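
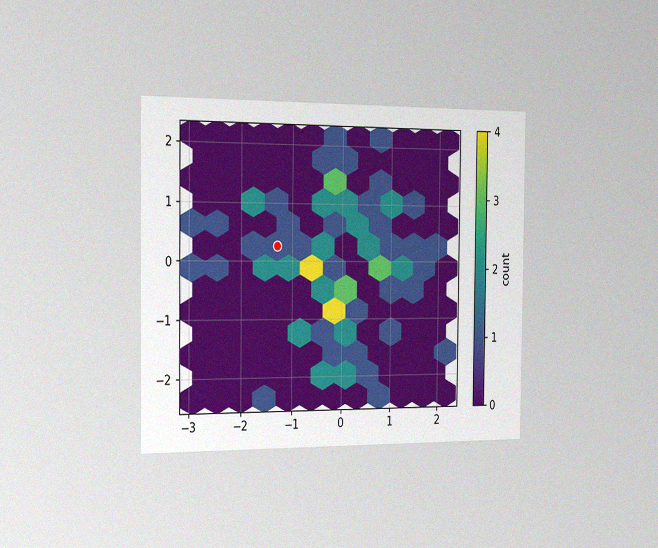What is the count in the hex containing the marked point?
1

The chart is viewed slightly from the left, with some photo noise. The marked hex reads 1 on the colorbar.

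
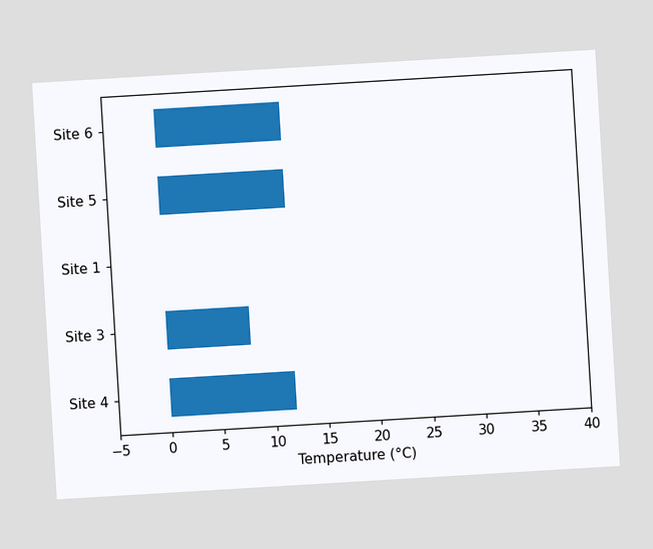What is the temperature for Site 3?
8°C

The chart is tilted about 3° counter-clockwise. Reading along the chart's x-axis, the Site 3 bar reaches 8°C.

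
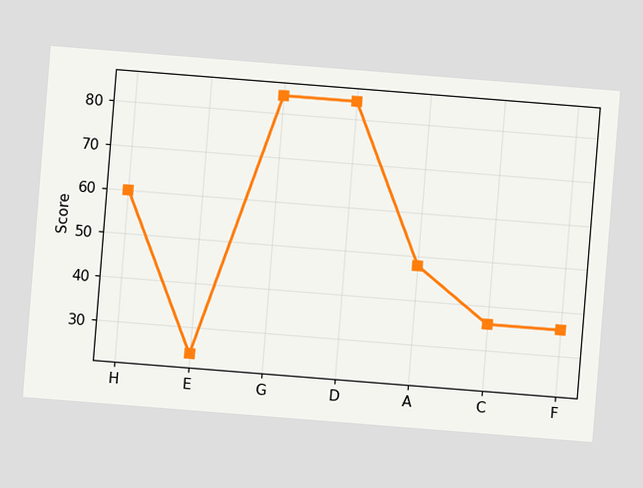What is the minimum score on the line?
The chart is tilted about 5° clockwise. The lowest point is at E, and reading across to the y-axis gives 24.

24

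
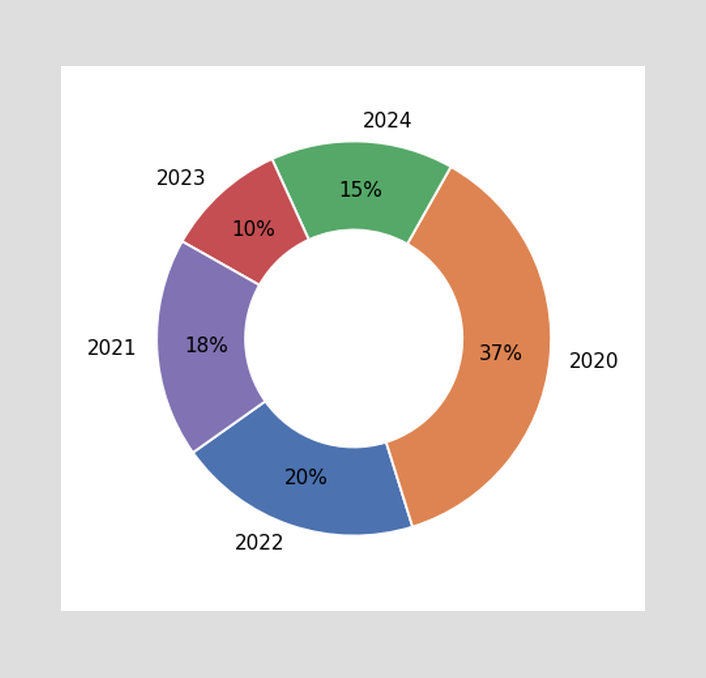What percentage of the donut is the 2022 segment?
The 2022 segment takes up 20% of the ring.

20%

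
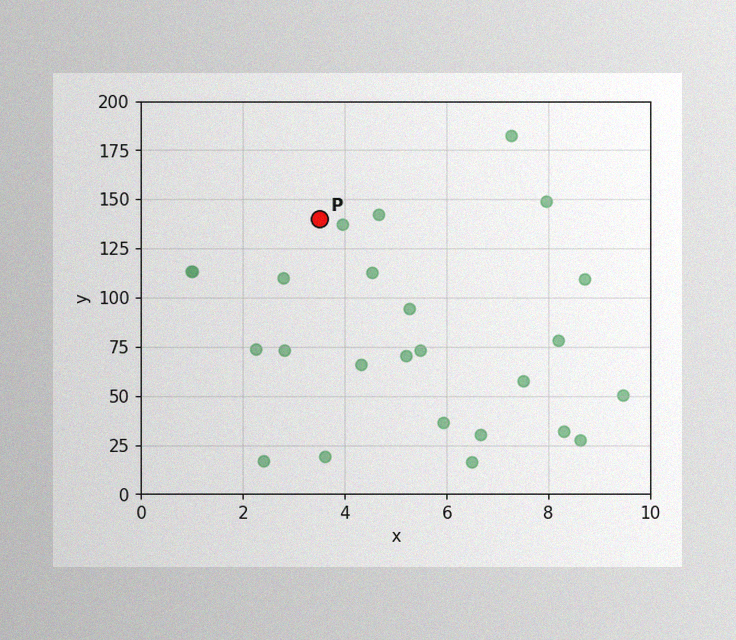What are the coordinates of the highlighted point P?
(3.5, 140)

The image has some photo noise and uneven lighting. Following the gridlines from P to each axis, P sits at (3.5, 140).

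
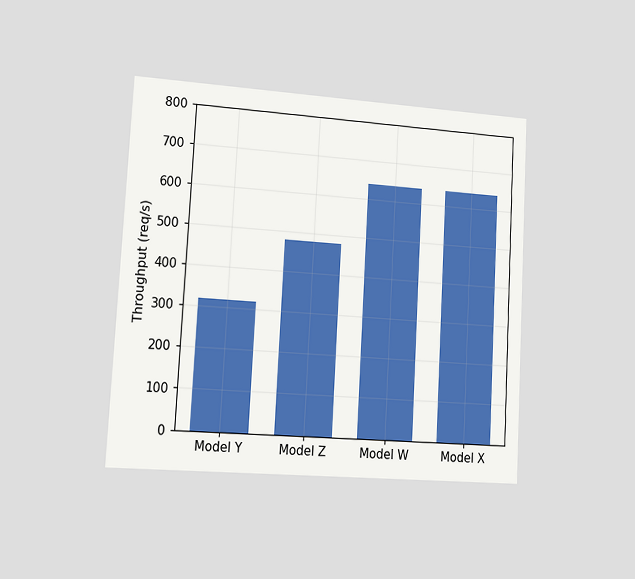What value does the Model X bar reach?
The chart is tilted about 3° clockwise and viewed slightly from the left. Reading along the chart's y-axis, the Model X bar reaches 640req/s.

640req/s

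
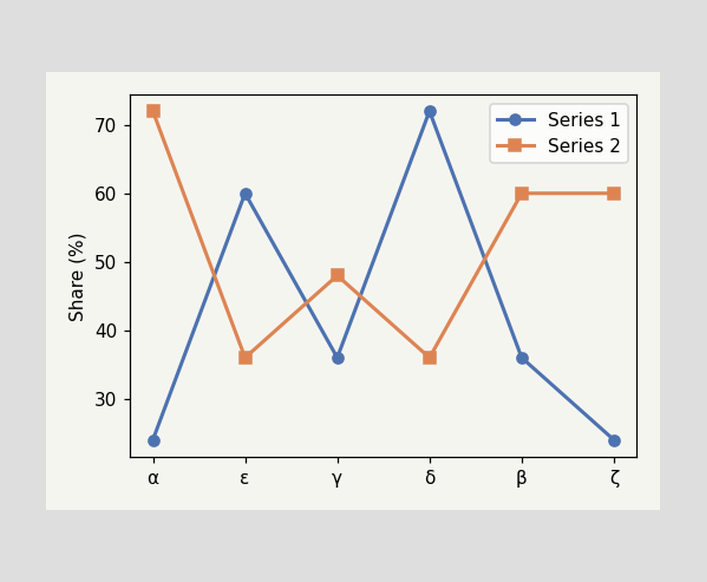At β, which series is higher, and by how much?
Series 2, by 24%

At β, Series 2 sits above the other line by 24%.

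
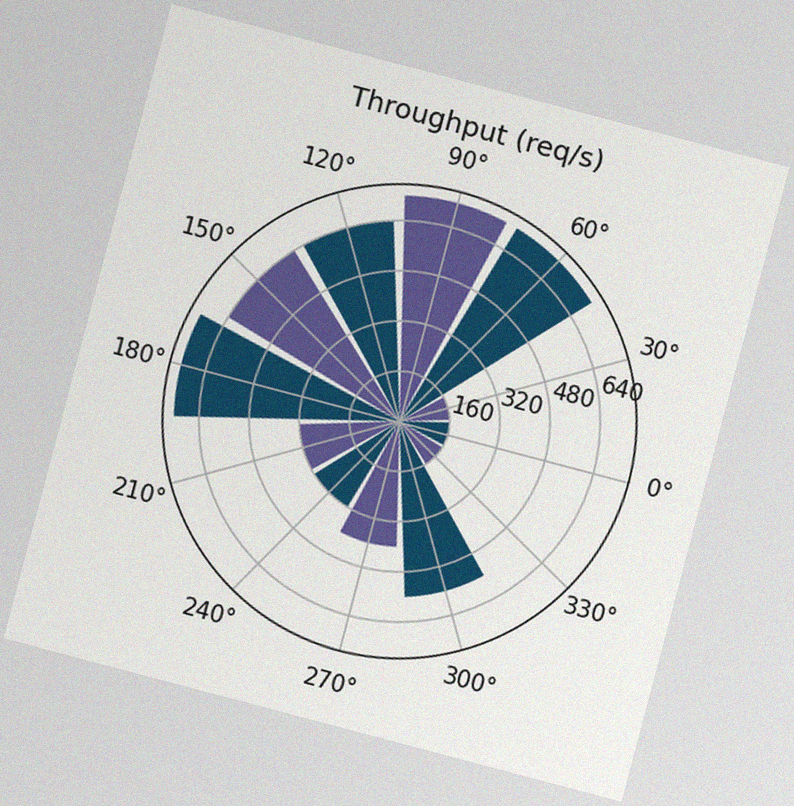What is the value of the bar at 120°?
The chart is tilted about 15° clockwise, with some photo noise. The bar at 120° reaches 640req/s on the radial axis.

640req/s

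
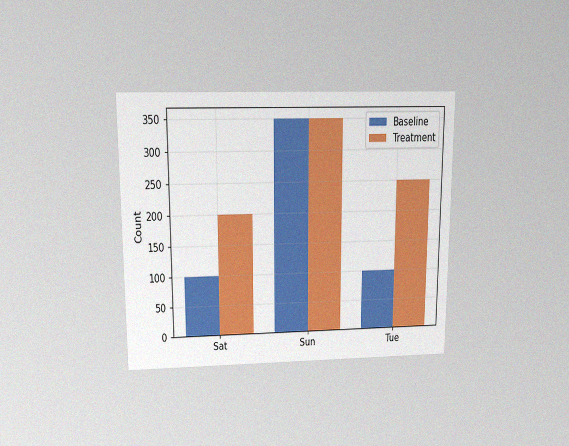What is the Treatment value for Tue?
The chart is viewed slightly from above, with some photo noise. The Treatment bar at Tue reaches 250 on the y-axis.

250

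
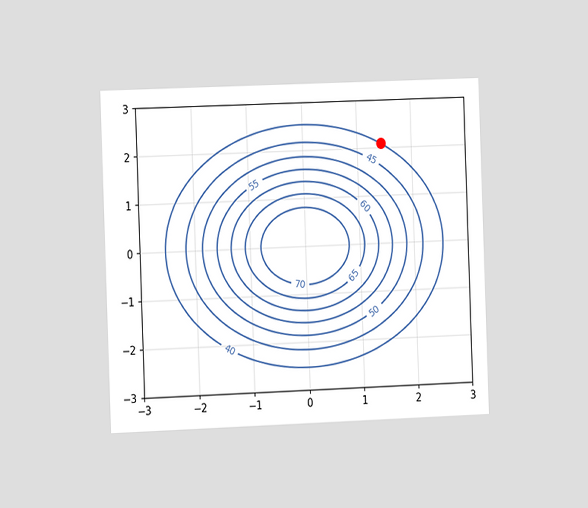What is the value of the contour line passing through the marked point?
40

The chart is tilted about 2° counter-clockwise and viewed slightly from the left. The marked point sits on the contour labelled 40.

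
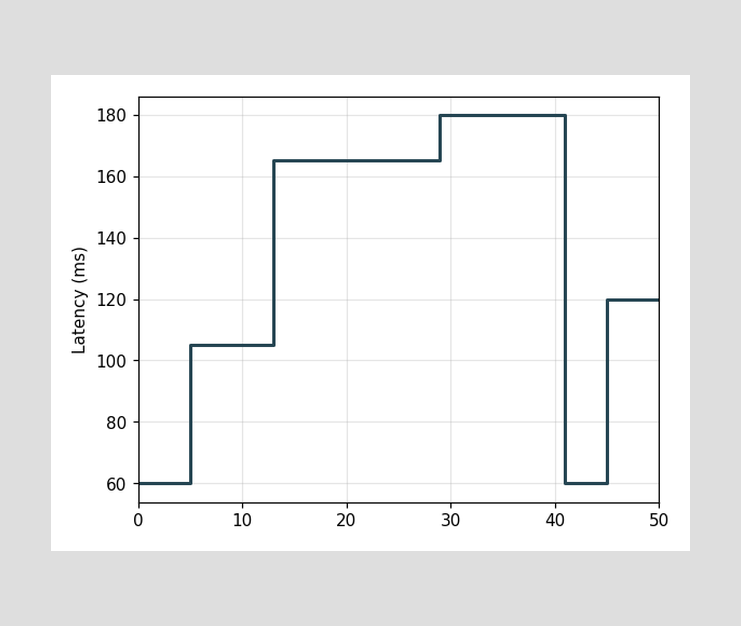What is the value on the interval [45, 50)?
120ms

On [45, 50) the step sits at 120ms.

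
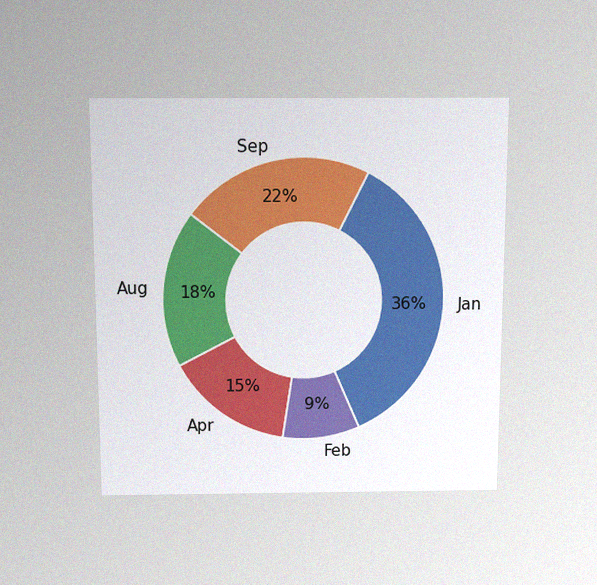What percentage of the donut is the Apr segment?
15%

The chart is viewed slightly from above, with some photo noise. The Apr segment takes up 15% of the ring.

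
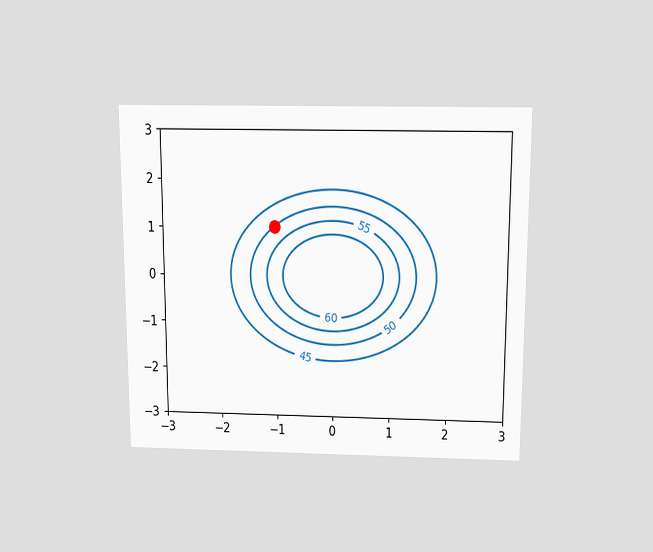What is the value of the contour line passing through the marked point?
The chart is viewed slightly from above. The marked point sits on the contour labelled 50.

50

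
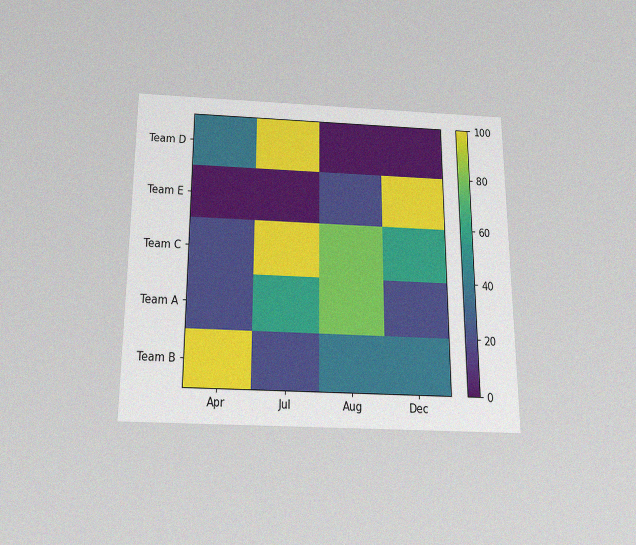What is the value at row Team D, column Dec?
0

The chart is viewed slightly from below, with some photo noise. Matching cell (Team D, Dec) against the colorbar gives 0.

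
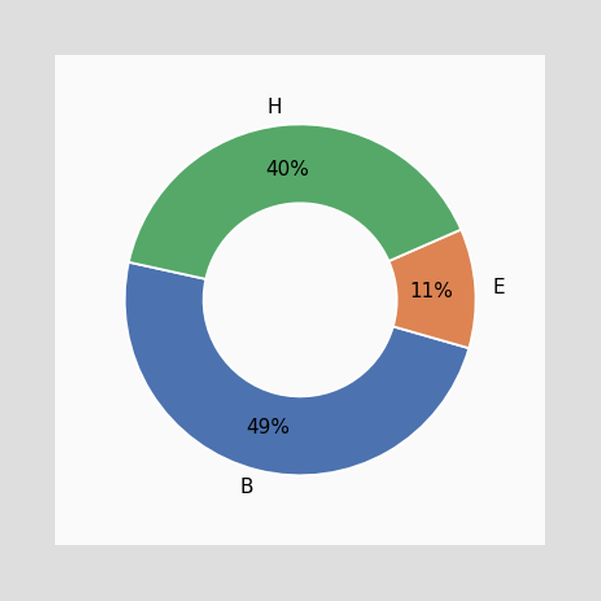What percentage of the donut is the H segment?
The H segment takes up 40% of the ring.

40%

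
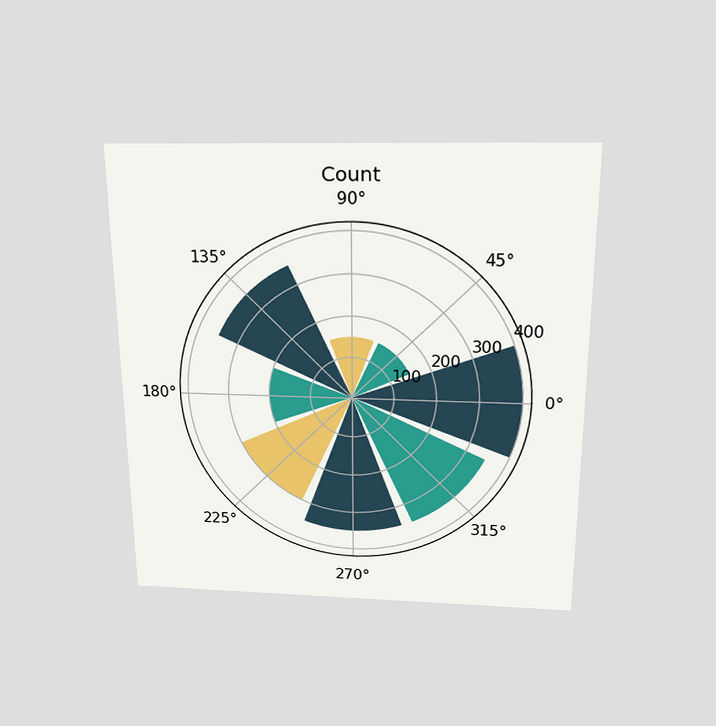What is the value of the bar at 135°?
The chart is viewed slightly from above. The bar at 135° reaches 350 on the radial axis.

350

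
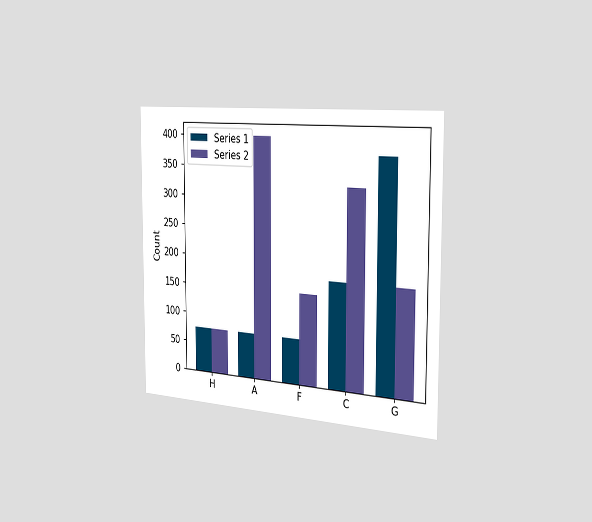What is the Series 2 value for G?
The chart is viewed slightly from the right. The Series 2 bar at G reaches 175 on the y-axis.

175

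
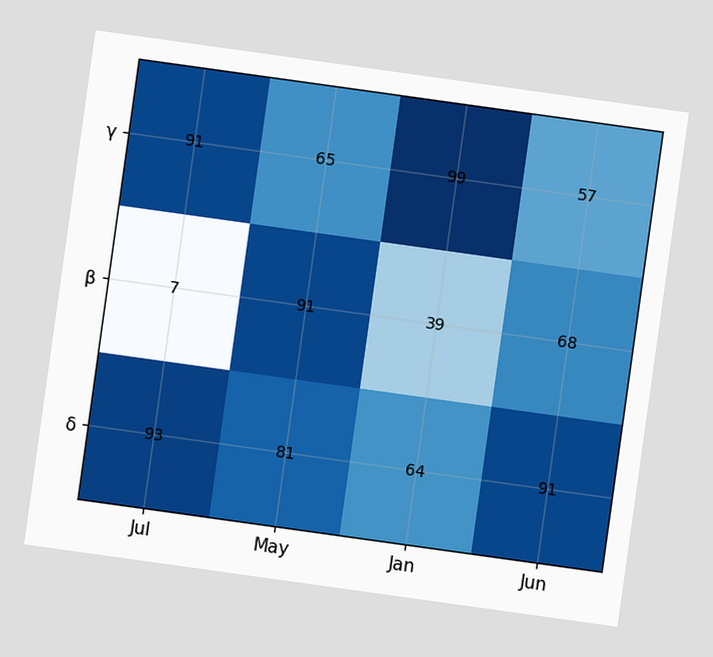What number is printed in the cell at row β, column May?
91

The chart is tilted about 8° clockwise. The (β, May) cell reads 91.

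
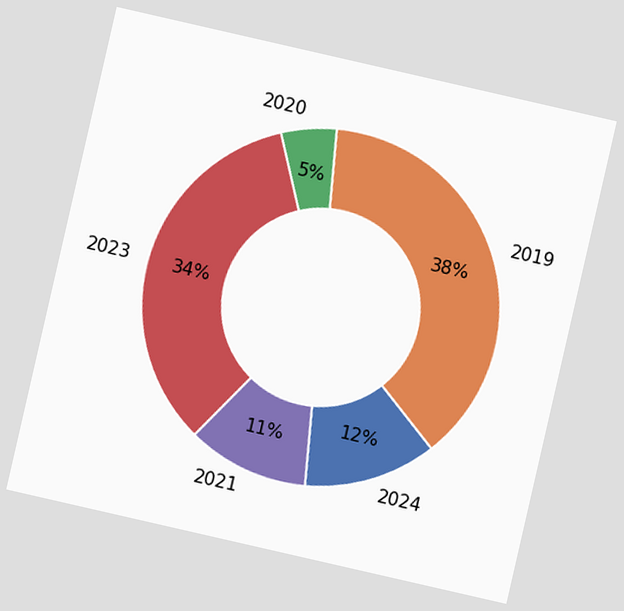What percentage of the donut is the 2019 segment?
38%

The chart is tilted about 13° clockwise. The 2019 segment takes up 38% of the ring.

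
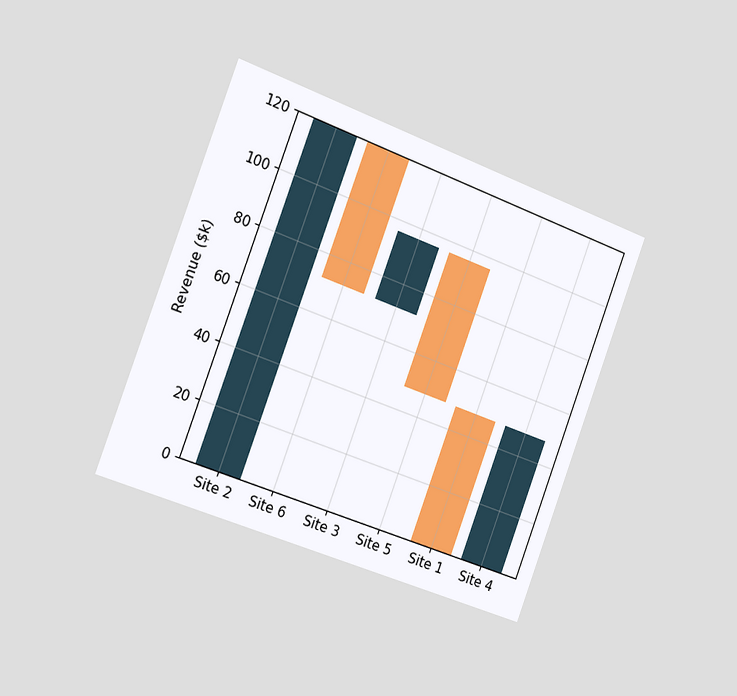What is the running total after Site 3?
$96k

The chart is tilted about 21° clockwise and viewed slightly from the left. After Site 3 the running total reaches $96k.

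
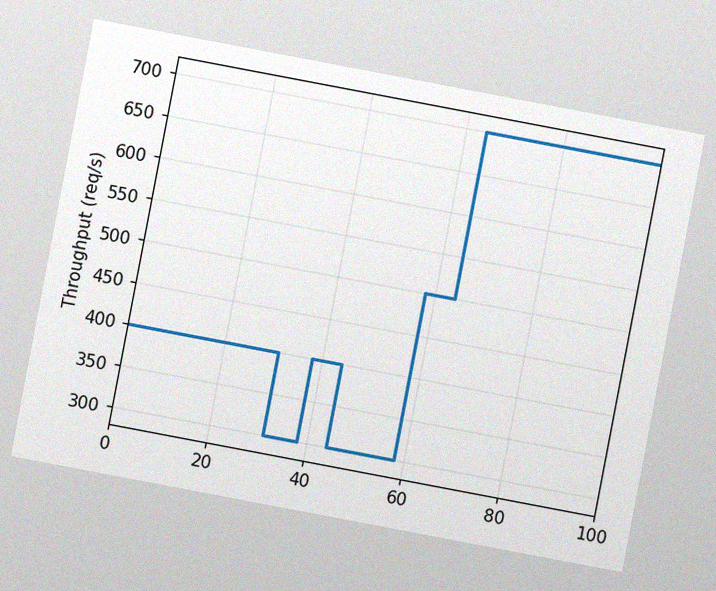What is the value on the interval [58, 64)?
500req/s

The chart is tilted about 11° clockwise, with some photo noise. On [58, 64) the step sits at 500req/s.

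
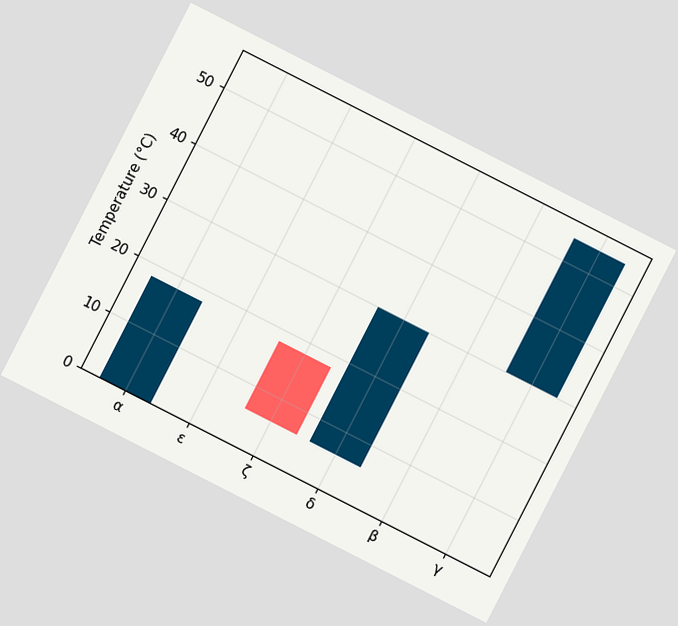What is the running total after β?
The chart is tilted about 27° clockwise. After β the running total reaches 30°C.

30°C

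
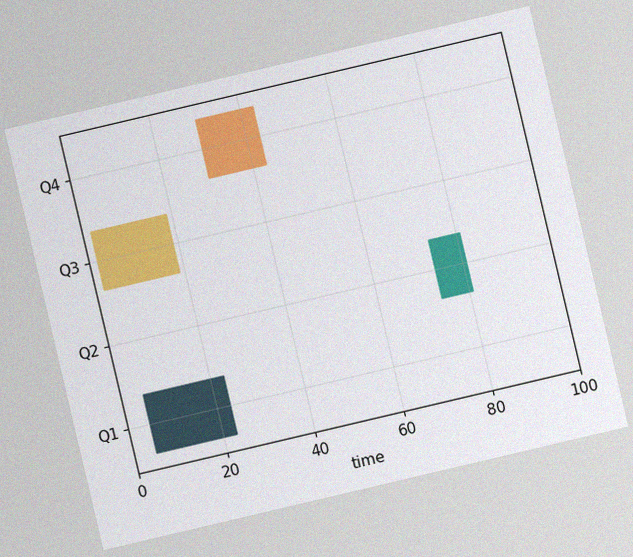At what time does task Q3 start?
The chart is tilted about 13° counter-clockwise, with some photo noise. The Q3 bar begins at t=2.

2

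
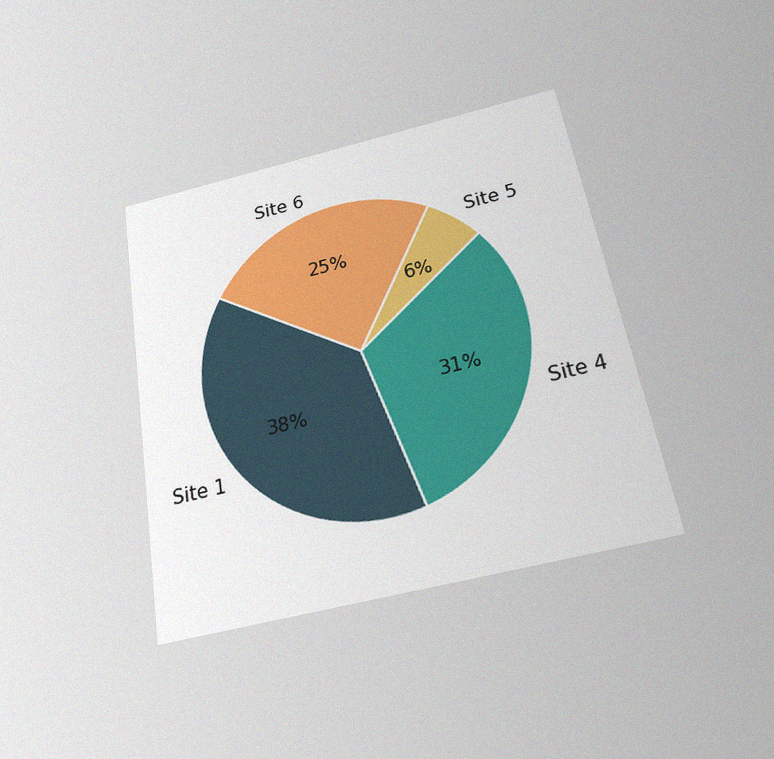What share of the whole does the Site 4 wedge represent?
The chart is tilted about 10° counter-clockwise and viewed slightly from below, with some photo noise. The Site 4 slice takes up 31% of the pie.

31%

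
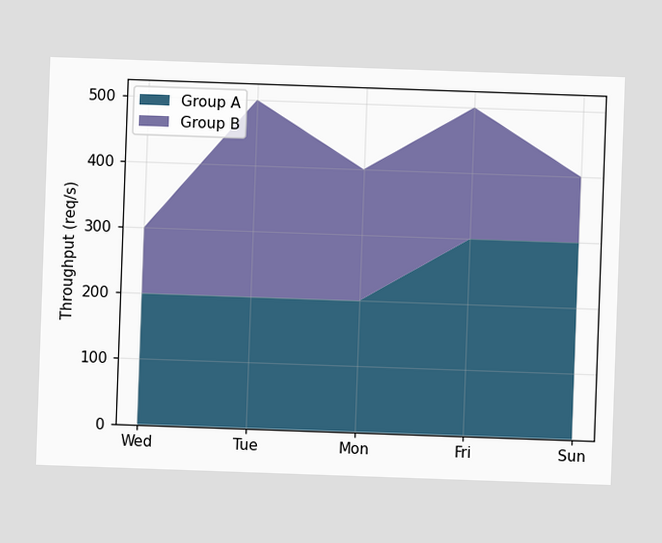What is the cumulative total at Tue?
The chart is tilted about 2° clockwise. The stacked total at Tue reaches 500req/s.

500req/s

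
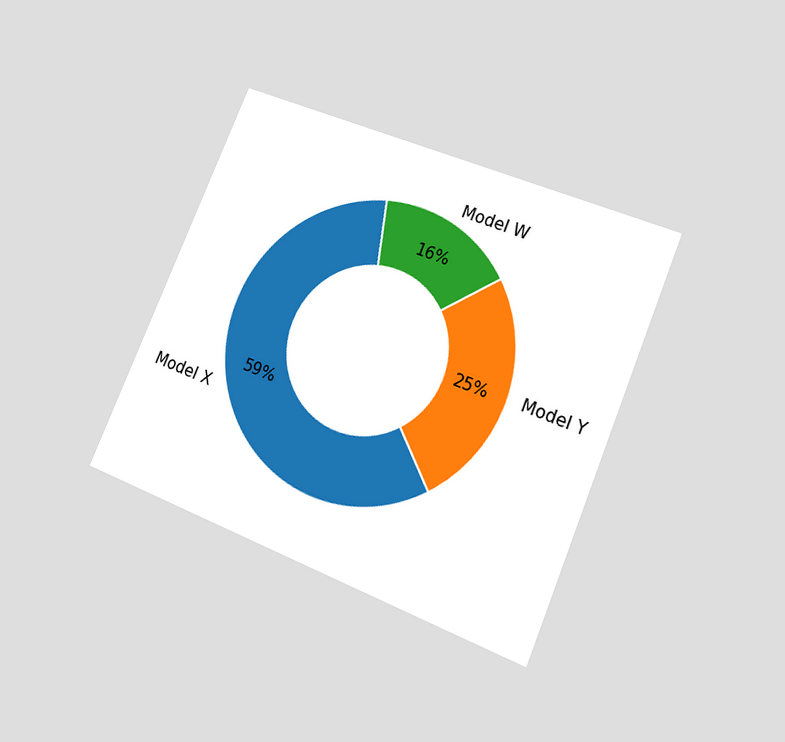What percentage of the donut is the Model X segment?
The chart is tilted about 23° clockwise and viewed at a slight angle. The Model X segment takes up 59% of the ring.

59%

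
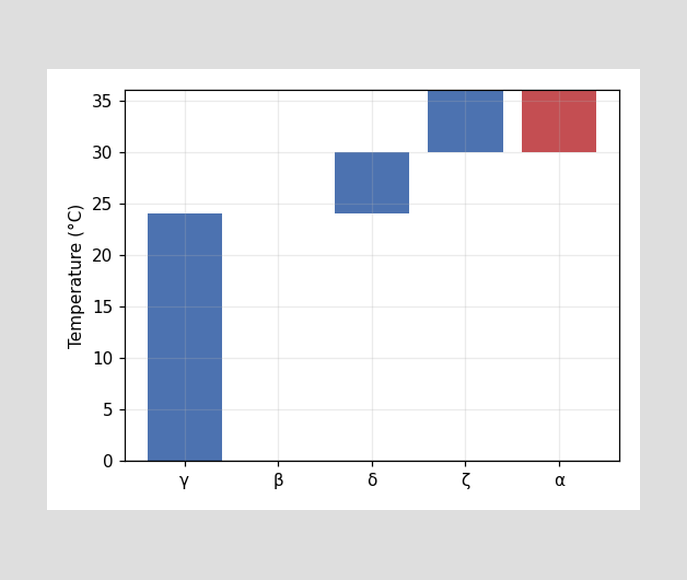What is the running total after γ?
24°C

After γ the running total reaches 24°C.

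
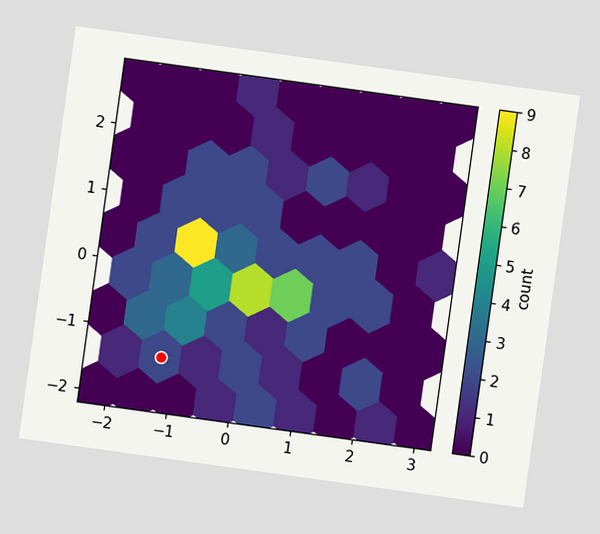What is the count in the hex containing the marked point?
2

The chart is tilted about 8° clockwise. The marked hex reads 2 on the colorbar.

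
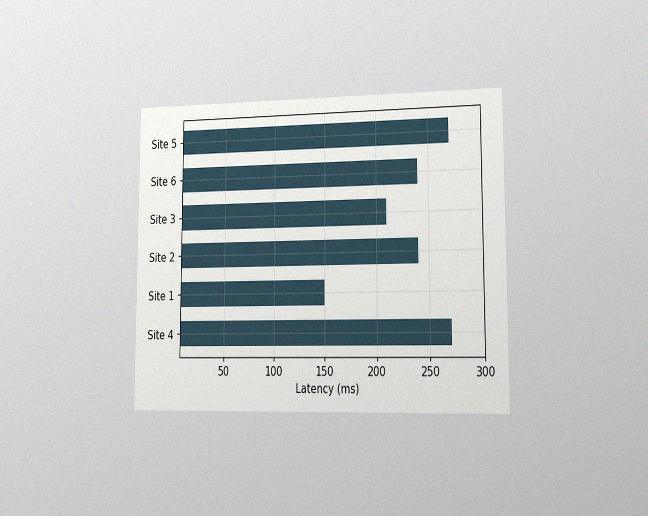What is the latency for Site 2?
The chart is viewed slightly from the right, with some photo noise. Reading along the chart's x-axis, the Site 2 bar reaches 240ms.

240ms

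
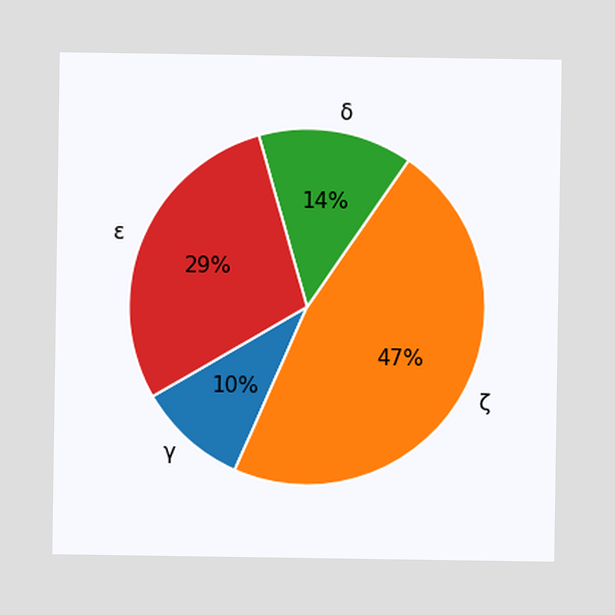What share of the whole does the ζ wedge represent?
The ζ slice takes up 47% of the pie.

47%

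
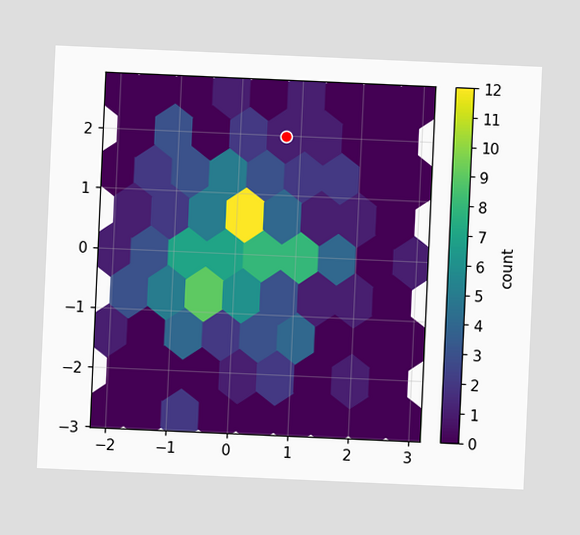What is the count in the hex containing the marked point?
1

The chart is tilted about 3° clockwise. The marked hex reads 1 on the colorbar.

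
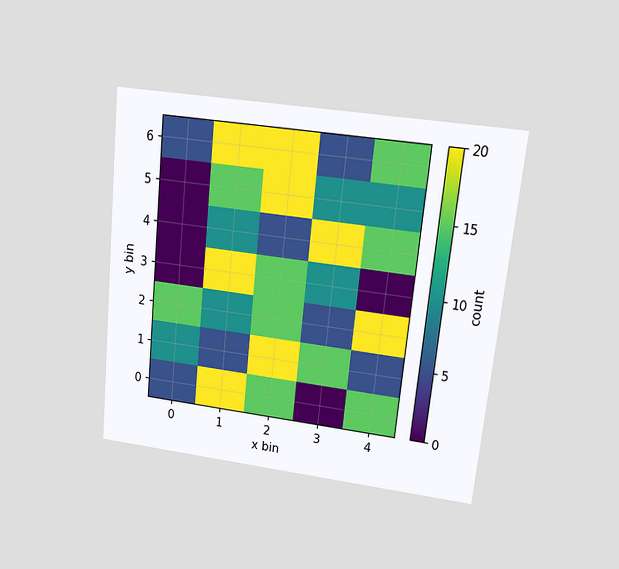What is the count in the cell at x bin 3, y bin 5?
The chart is tilted about 6° clockwise and viewed at a slight angle. Matching the cell (3, 5) against the colorbar gives 10.

10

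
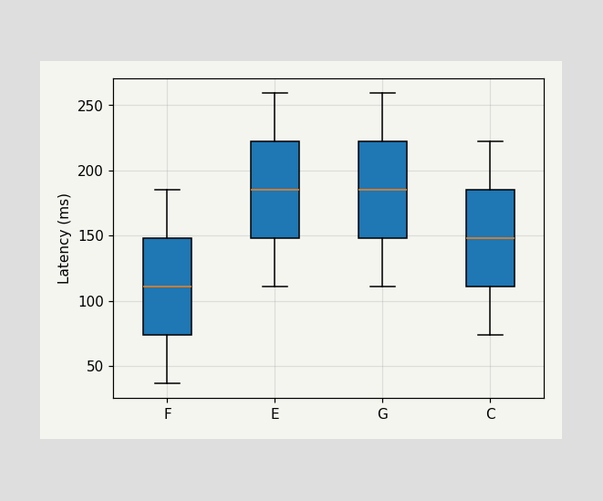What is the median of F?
111ms

The median line in the F box sits at 111ms.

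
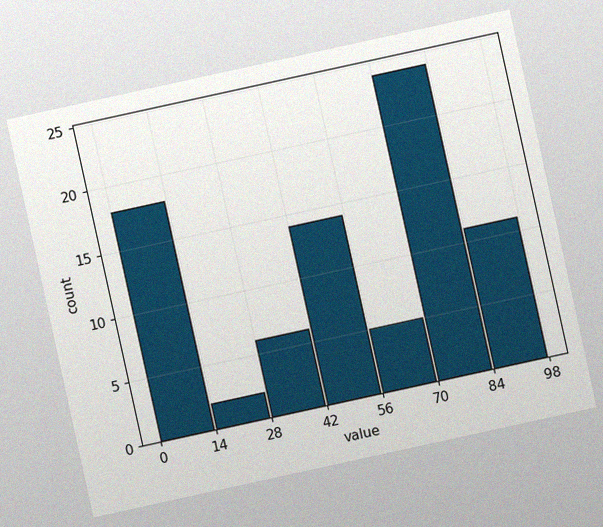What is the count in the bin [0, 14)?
18

The chart is tilted about 12° counter-clockwise, with some photo noise. The [0, 14) bin has height 18.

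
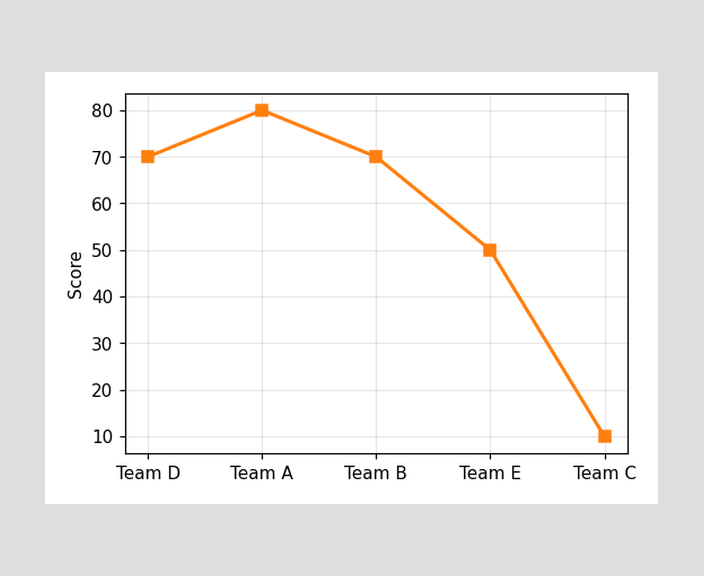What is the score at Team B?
At Team B, the line is at 70.

70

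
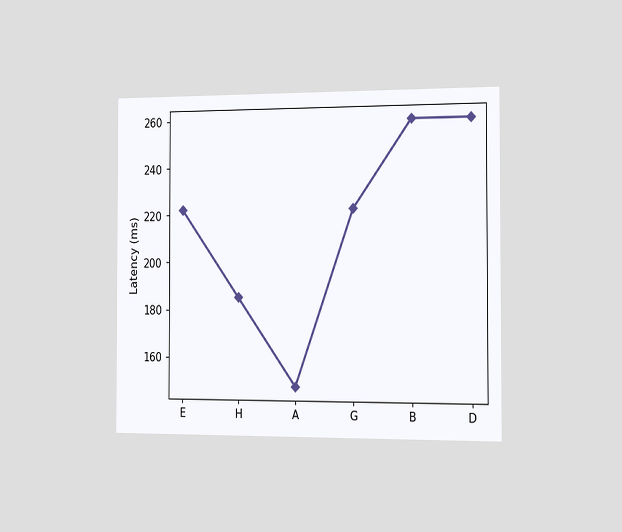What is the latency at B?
The chart is viewed slightly from the right. At B, the line is at 259ms.

259ms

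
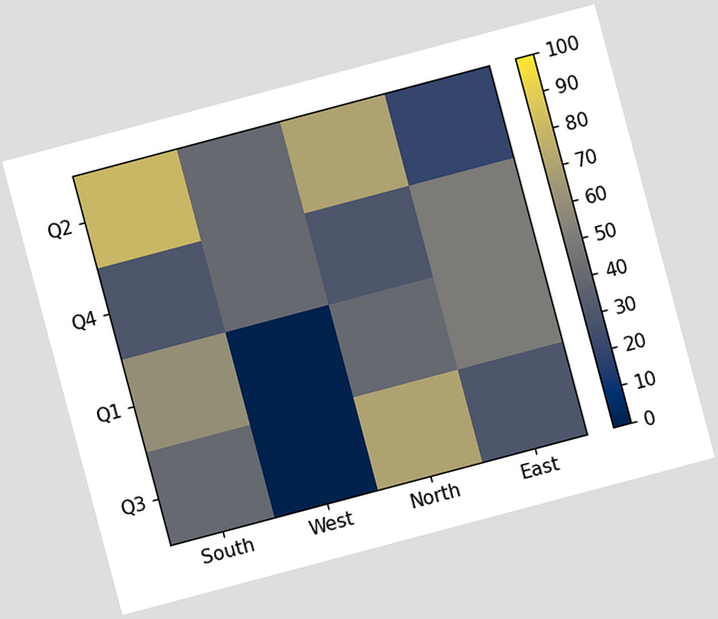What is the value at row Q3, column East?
The chart is tilted about 15° counter-clockwise. Matching cell (Q3, East) against the colorbar gives 30.

30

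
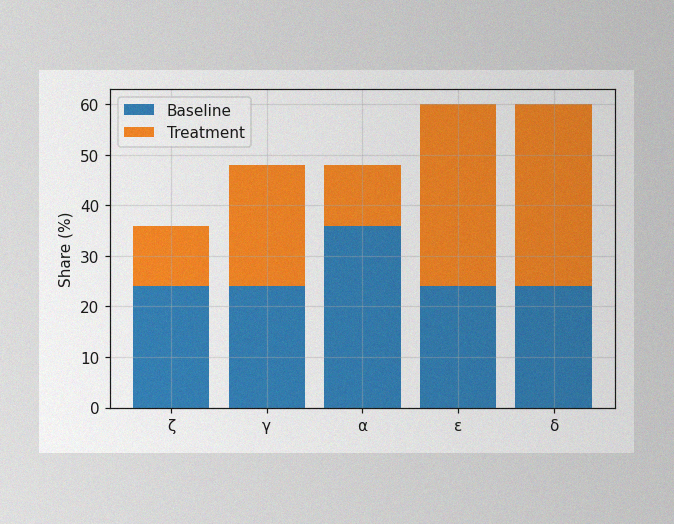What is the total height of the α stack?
The image has some photo noise and uneven lighting. The α stack's top reaches 48% on the y-axis.

48%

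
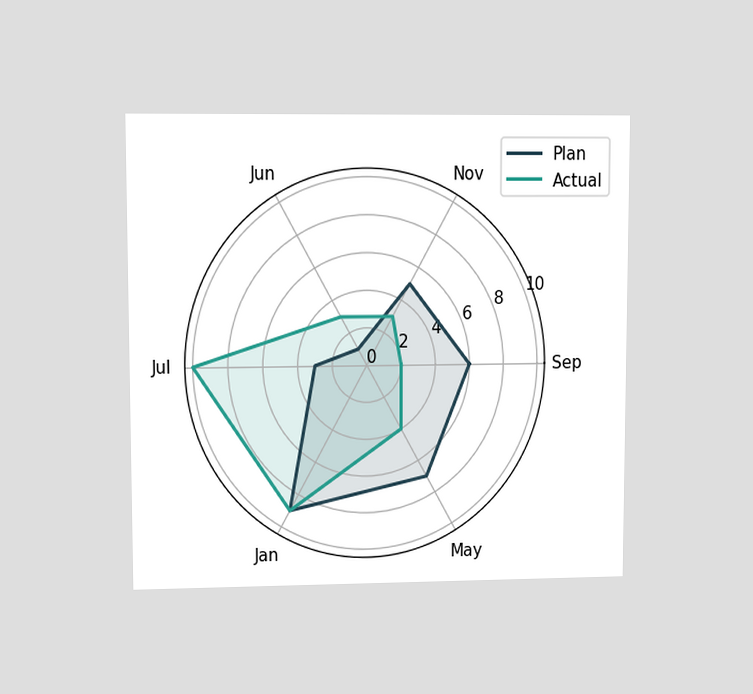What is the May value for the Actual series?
The chart is viewed at a slight angle. On the May axis, Actual reaches 4.

4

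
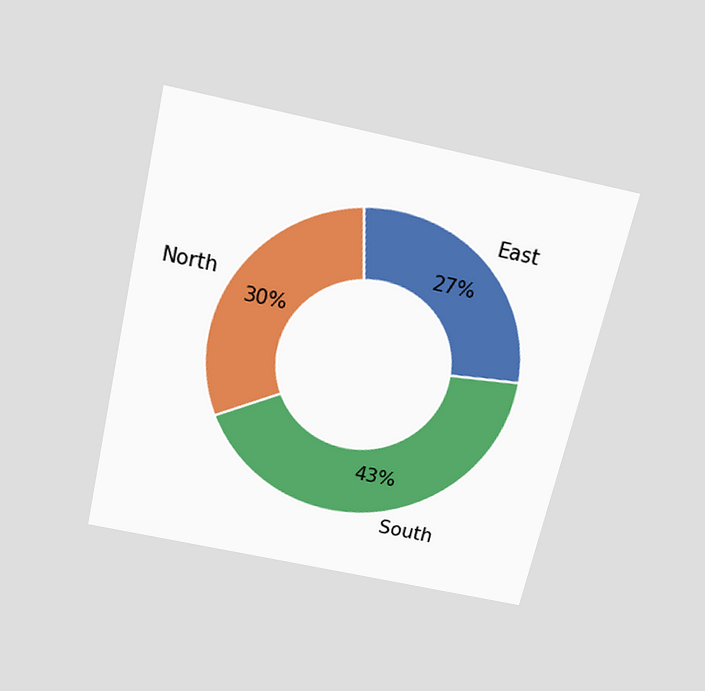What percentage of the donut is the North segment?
30%

The chart is tilted about 13° clockwise and viewed slightly from above. The North segment takes up 30% of the ring.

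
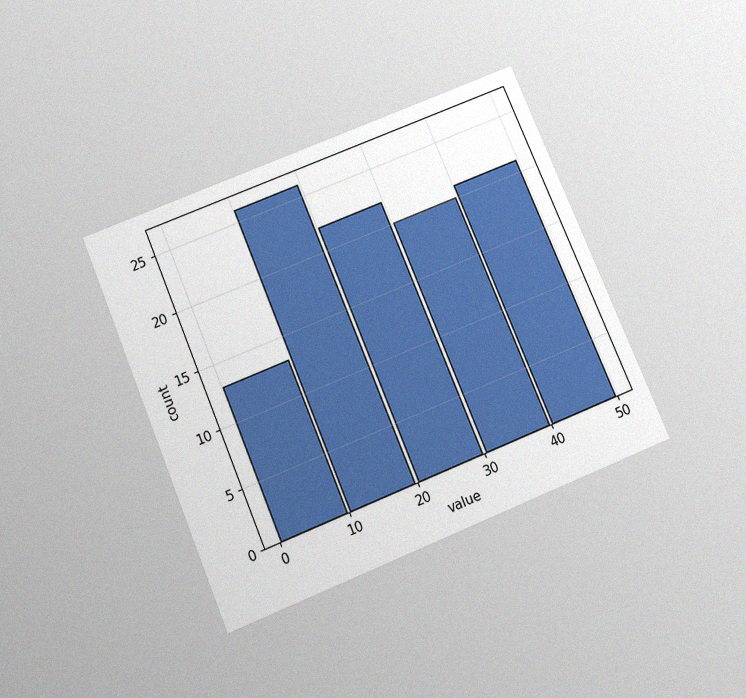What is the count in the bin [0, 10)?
The chart is tilted about 23° counter-clockwise and viewed slightly from below, with some photo noise. The [0, 10) bin has height 13.

13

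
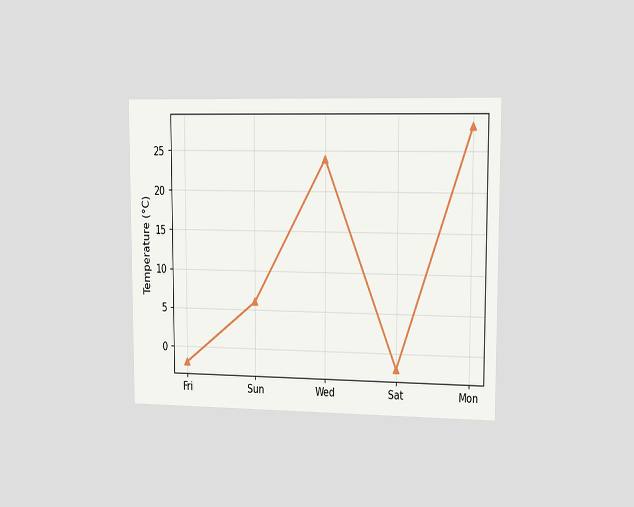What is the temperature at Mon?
The chart is viewed slightly from the right. At Mon, the line is at 28°C.

28°C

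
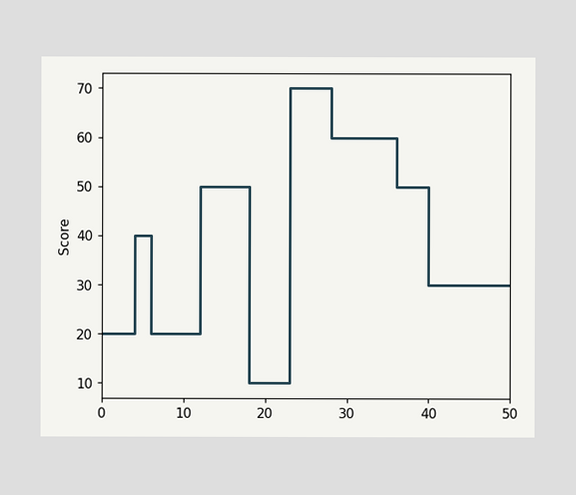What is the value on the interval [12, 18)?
On [12, 18) the step sits at 50.

50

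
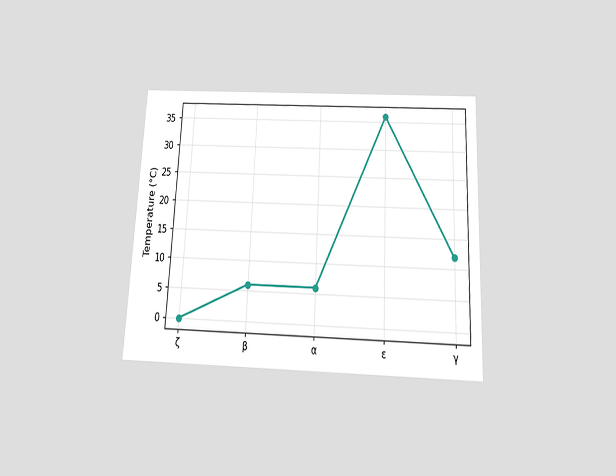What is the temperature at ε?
36°C

The chart is tilted about 3° clockwise and viewed slightly from below. At ε, the line is at 36°C.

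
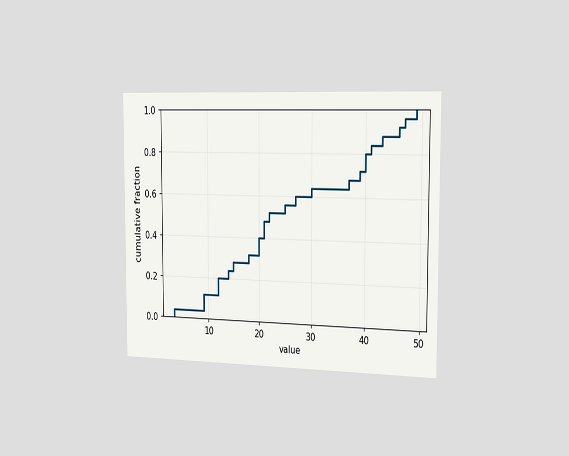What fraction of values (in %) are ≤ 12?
The chart is viewed slightly from the right. At x=12 the ECDF step is at 20%.

20%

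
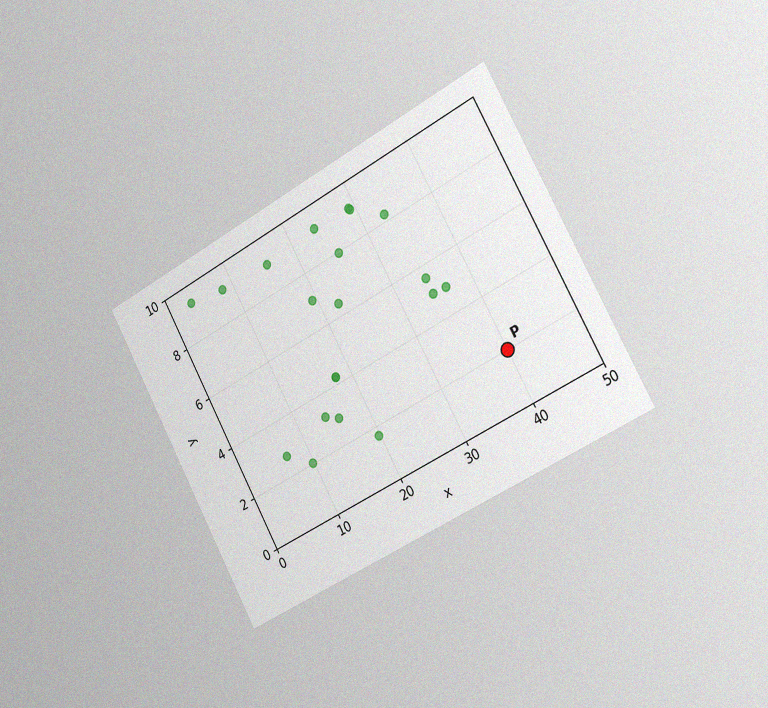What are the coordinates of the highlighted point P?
(40, 2)

The chart is tilted about 28° counter-clockwise and viewed slightly from the right, with some photo noise. Following the gridlines from P to each axis, P sits at (40, 2).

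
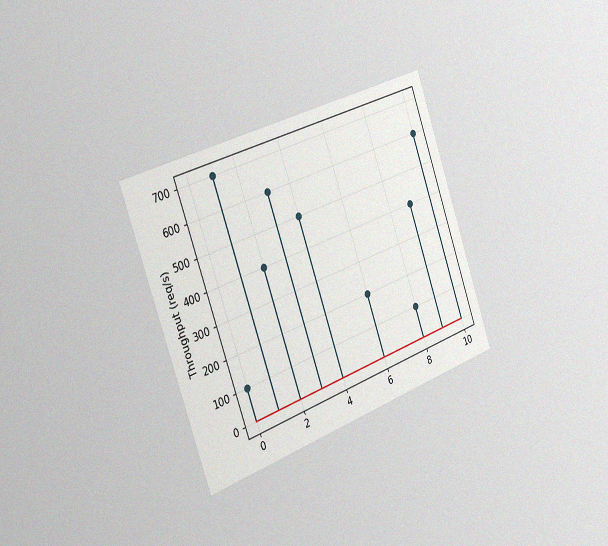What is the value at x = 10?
600req/s

The chart is tilted about 20° counter-clockwise and viewed slightly from the left, with some photo noise. The stem at x=10 reaches 600req/s.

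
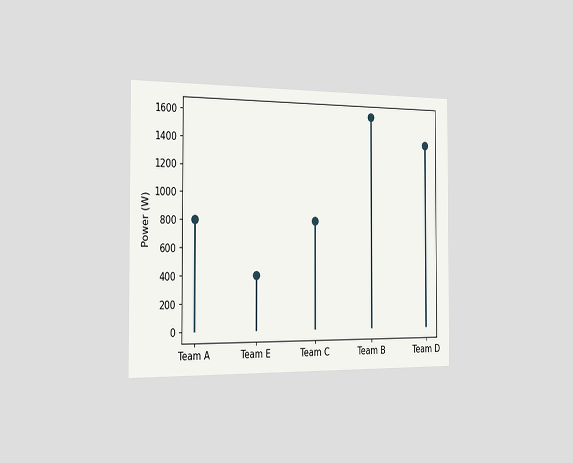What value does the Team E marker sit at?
400W

The chart is viewed slightly from the left. The Team E marker sits at 400W.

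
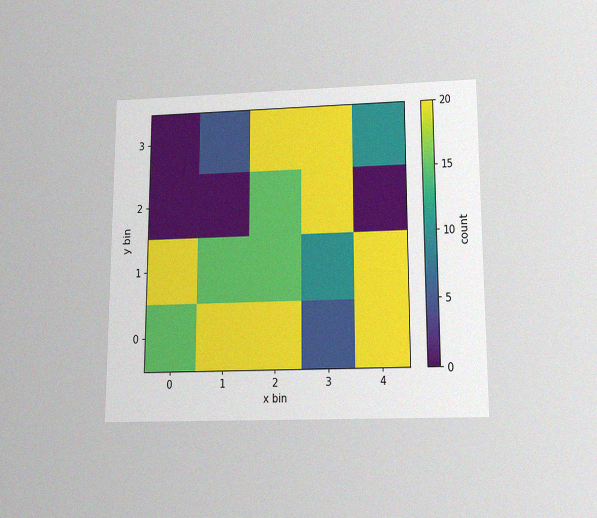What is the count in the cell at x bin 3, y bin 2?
20

The chart is viewed slightly from below, with some photo noise. Matching the cell (3, 2) against the colorbar gives 20.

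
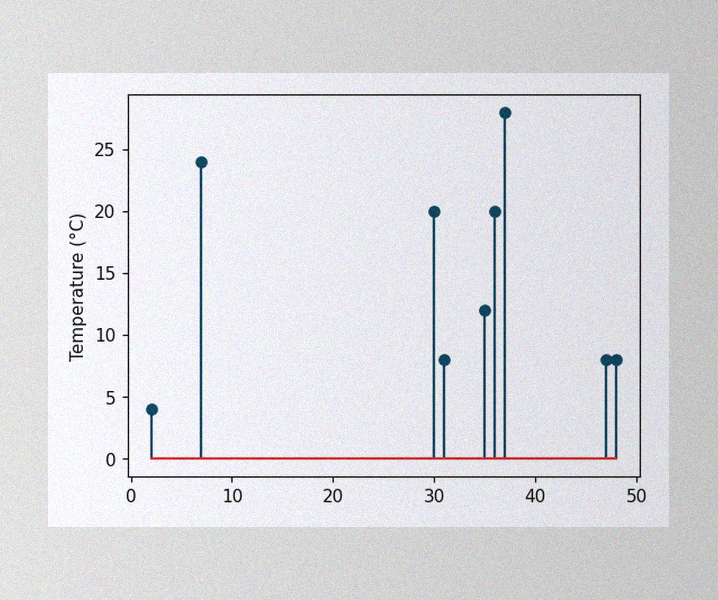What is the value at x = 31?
The image has some photo noise and uneven lighting. The stem at x=31 reaches 8°C.

8°C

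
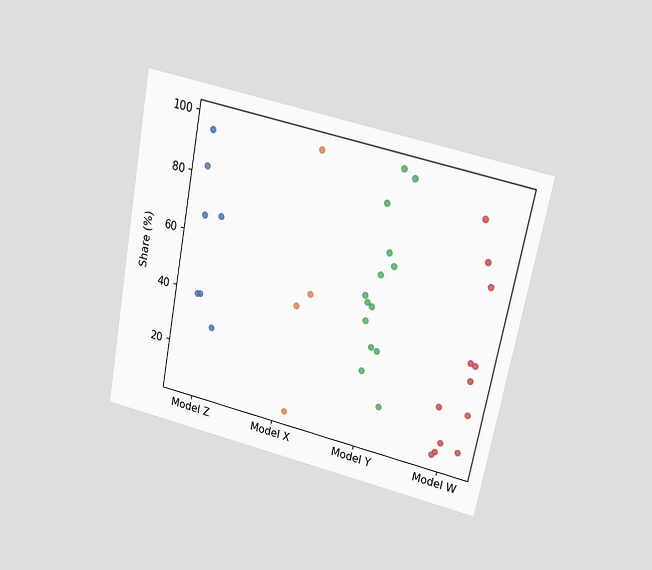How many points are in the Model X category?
4

The chart is tilted about 11° clockwise and viewed slightly from above. Counting the markers in the Model X column gives 4.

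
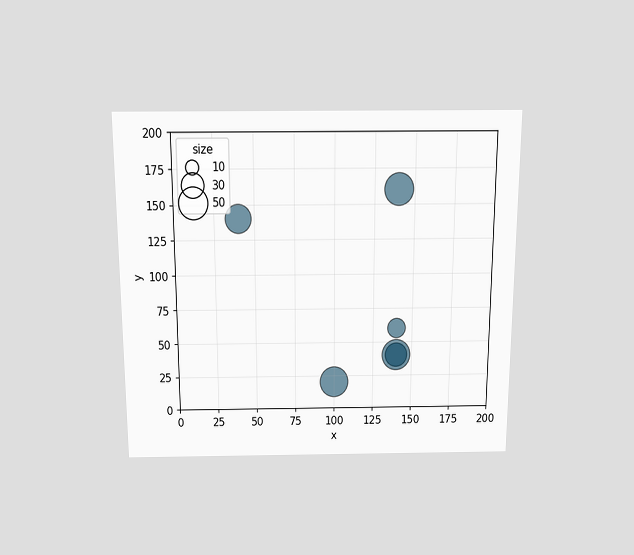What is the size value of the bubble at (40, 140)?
The chart is viewed slightly from above. Matching the bubble at (40, 140) against the size legend gives 40.

40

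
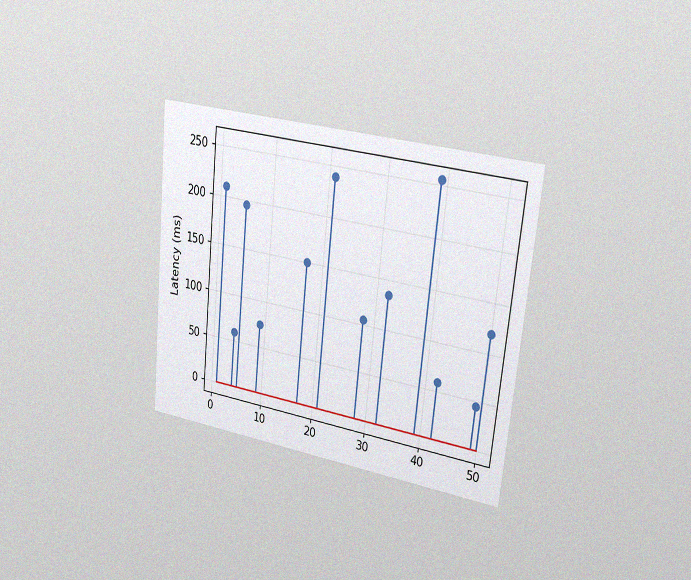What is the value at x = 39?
The chart is tilted about 6° clockwise and viewed slightly from the right, with some photo noise. The stem at x=39 reaches 255ms.

255ms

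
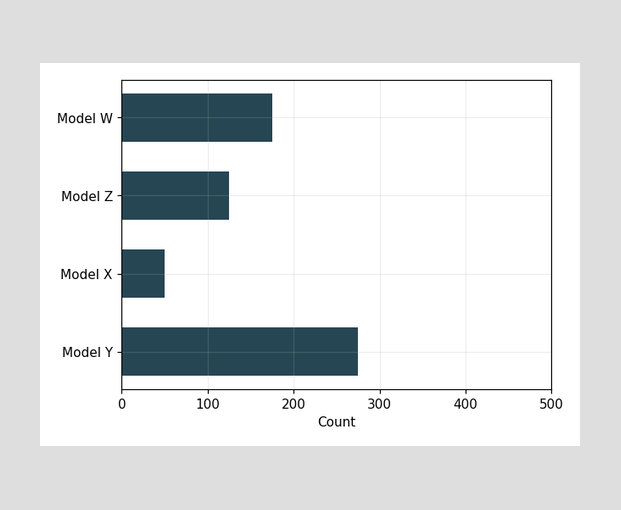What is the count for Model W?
175

Reading along the chart's x-axis, the Model W bar reaches 175.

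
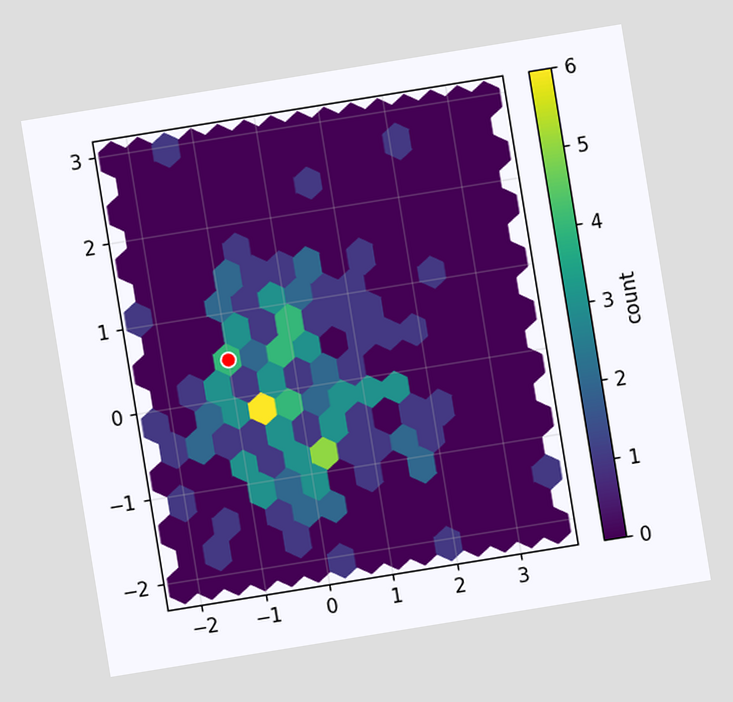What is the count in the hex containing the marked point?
The chart is tilted about 9° counter-clockwise. The marked hex reads 4 on the colorbar.

4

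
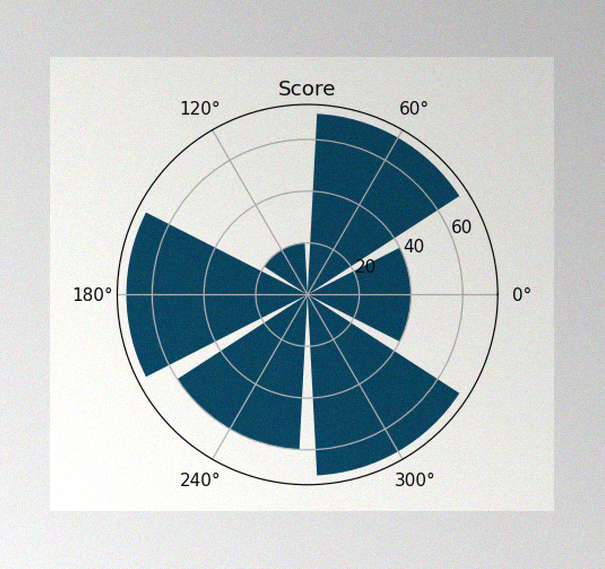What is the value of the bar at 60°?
The image has some photo noise and uneven lighting. The bar at 60° reaches 70 on the radial axis.

70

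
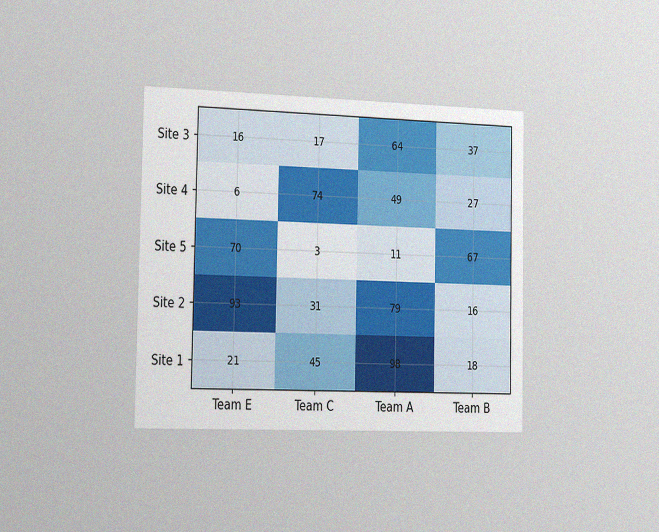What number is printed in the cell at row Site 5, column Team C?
The chart is viewed slightly from the left, with some photo noise. The (Site 5, Team C) cell reads 3.

3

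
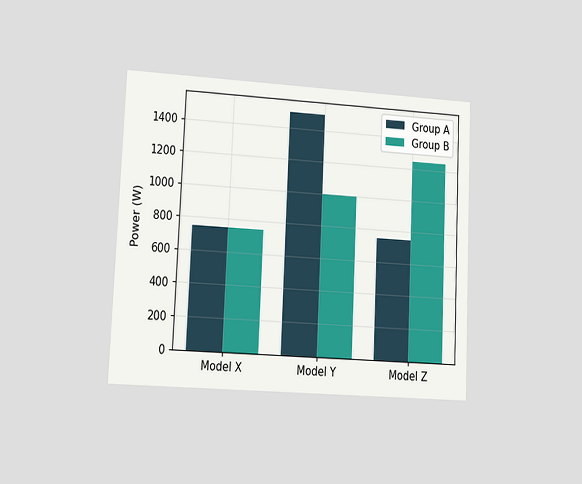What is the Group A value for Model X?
The chart is tilted about 3° clockwise and viewed at a slight angle. The Group A bar at Model X reaches 750W on the y-axis.

750W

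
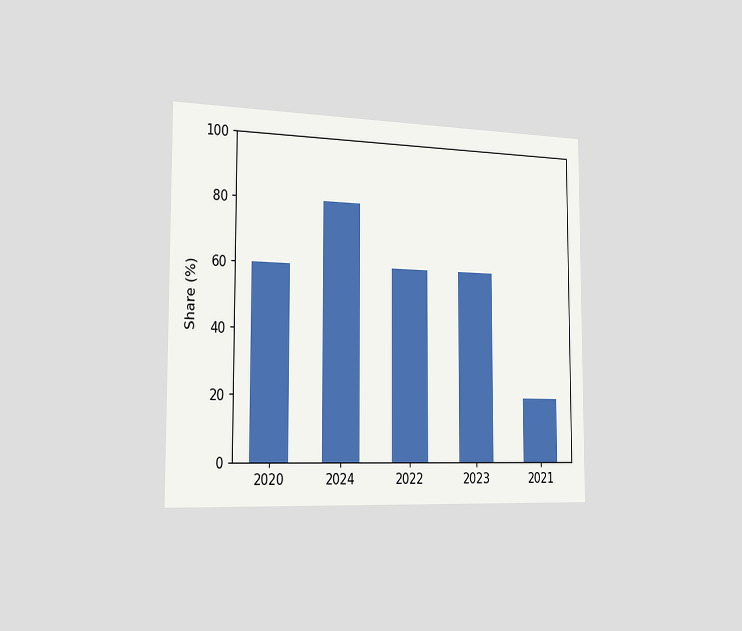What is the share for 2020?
60%

The chart is viewed slightly from the left. Reading along the chart's y-axis, the 2020 bar reaches 60%.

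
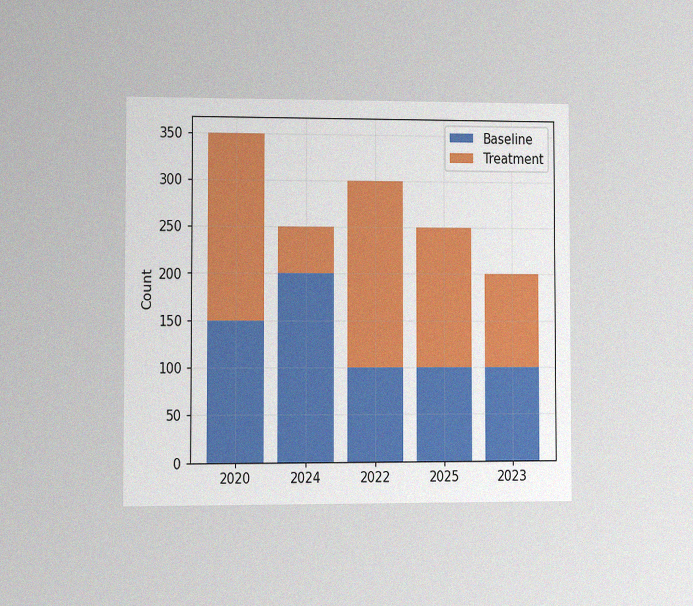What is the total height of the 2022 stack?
The chart is viewed at a slight angle, with some photo noise. The 2022 stack's top reaches 300 on the y-axis.

300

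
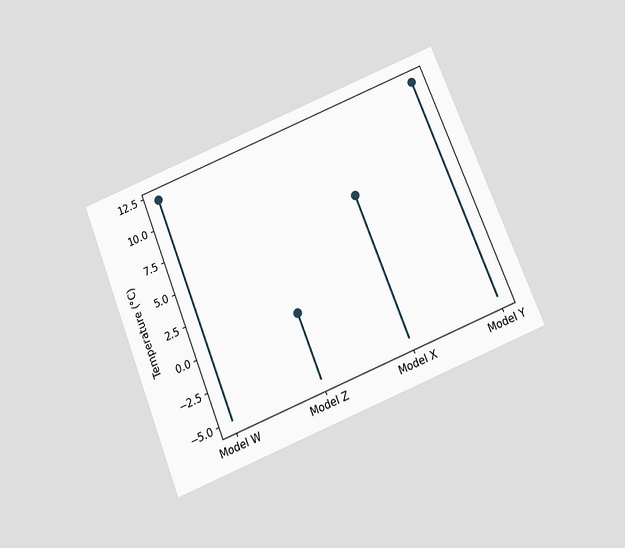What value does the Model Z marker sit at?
0°C

The chart is tilted about 22° counter-clockwise and viewed slightly from below. The Model Z marker sits at 0°C.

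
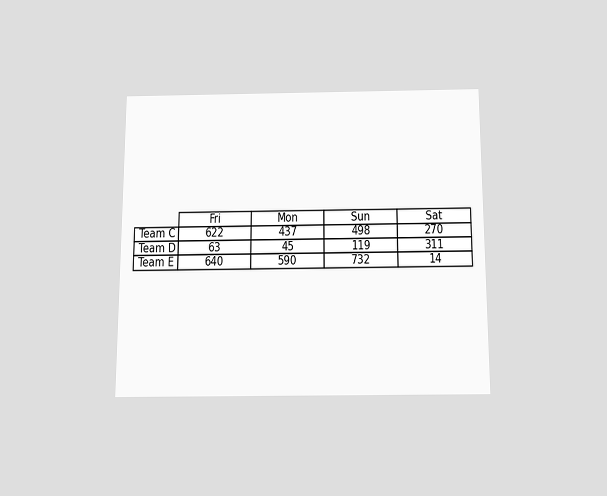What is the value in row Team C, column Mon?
The chart is viewed slightly from below. The (Team C, Mon) cell reads 437.

437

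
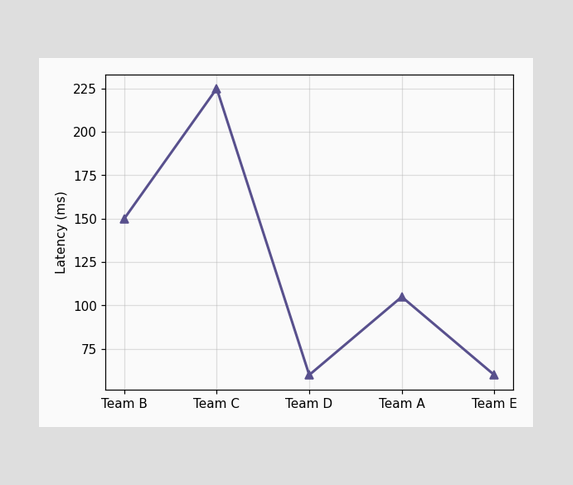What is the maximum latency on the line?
225ms

The highest point is at Team C, and reading across to the y-axis gives 225ms.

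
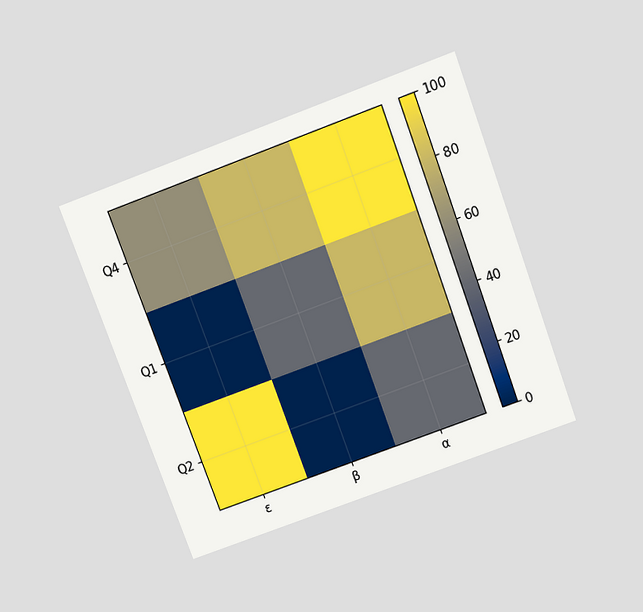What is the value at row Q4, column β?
The chart is tilted about 20° counter-clockwise and viewed slightly from above. Matching cell (Q4, β) against the colorbar gives 80.

80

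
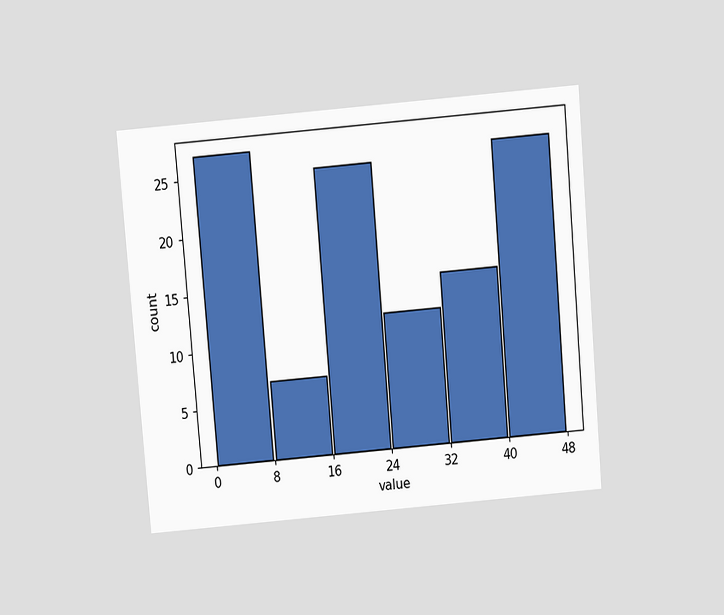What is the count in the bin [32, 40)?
The chart is tilted about 5° counter-clockwise and viewed slightly from above. The [32, 40) bin has height 15.

15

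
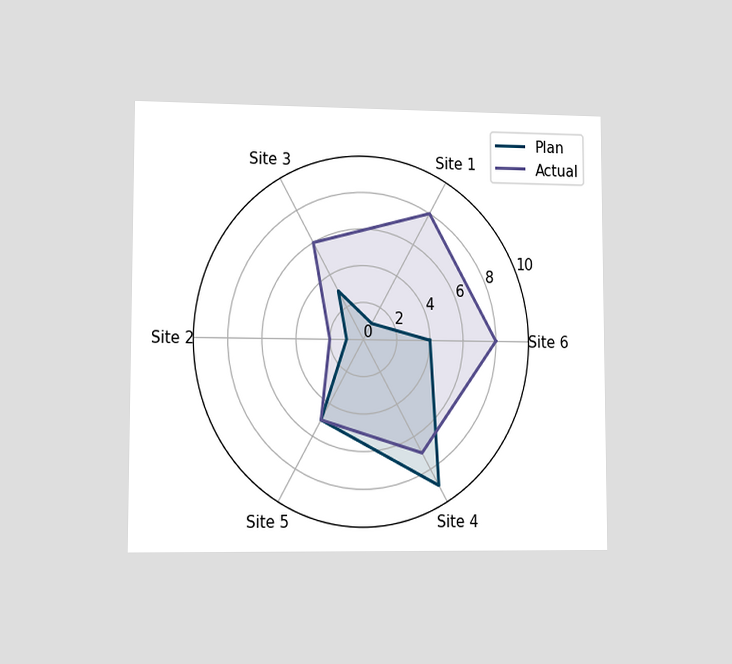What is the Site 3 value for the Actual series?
The chart is viewed at a slight angle. On the Site 3 axis, Actual reaches 6.

6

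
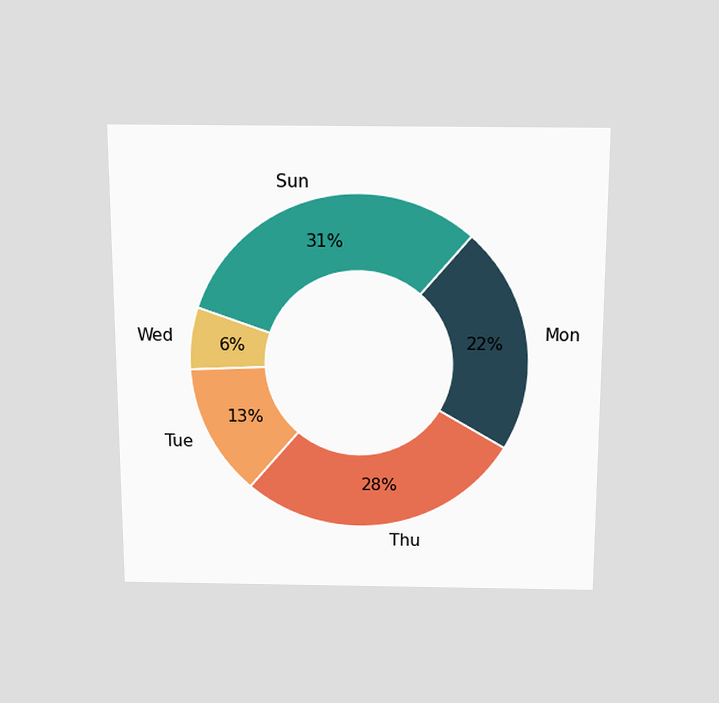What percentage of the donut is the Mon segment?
The chart is viewed slightly from above. The Mon segment takes up 22% of the ring.

22%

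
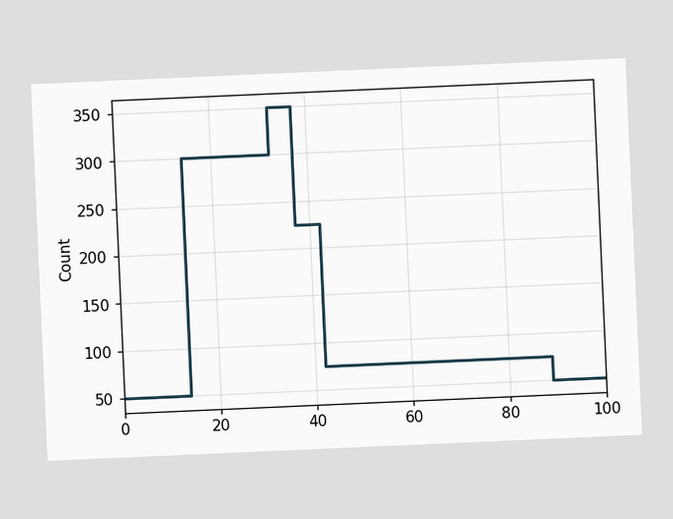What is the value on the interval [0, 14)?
The chart is tilted about 3° counter-clockwise. On [0, 14) the step sits at 50.

50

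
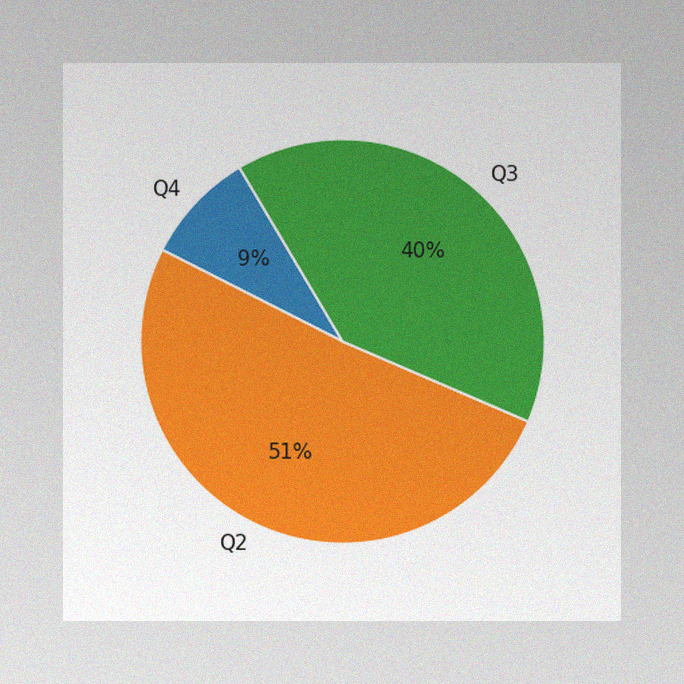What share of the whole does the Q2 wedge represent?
51%

The image has some photo noise and uneven lighting. The Q2 slice takes up 51% of the pie.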